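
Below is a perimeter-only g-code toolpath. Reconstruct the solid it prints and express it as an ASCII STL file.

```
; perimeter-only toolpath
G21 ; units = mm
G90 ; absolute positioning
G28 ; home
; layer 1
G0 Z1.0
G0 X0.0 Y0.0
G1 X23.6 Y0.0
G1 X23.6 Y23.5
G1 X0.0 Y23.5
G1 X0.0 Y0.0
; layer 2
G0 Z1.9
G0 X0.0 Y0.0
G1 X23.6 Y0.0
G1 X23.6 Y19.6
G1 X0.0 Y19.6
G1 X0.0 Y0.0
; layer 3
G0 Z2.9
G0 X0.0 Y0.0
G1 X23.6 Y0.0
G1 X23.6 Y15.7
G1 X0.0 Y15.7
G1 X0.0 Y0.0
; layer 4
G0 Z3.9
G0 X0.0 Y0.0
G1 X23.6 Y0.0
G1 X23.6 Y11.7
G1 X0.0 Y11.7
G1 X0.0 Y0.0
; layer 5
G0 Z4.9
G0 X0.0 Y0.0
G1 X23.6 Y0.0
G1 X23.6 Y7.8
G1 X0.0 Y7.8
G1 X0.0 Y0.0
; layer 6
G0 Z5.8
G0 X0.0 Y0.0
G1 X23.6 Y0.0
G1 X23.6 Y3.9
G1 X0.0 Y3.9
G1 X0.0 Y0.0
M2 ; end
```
solid part
  facet normal 0.0000 0.0000 -1.0000
    outer loop
      vertex 23.6 27.4 0.0
      vertex 23.6 0.0 0.0
      vertex 0.0 0.0 0.0
    endloop
  endfacet
  facet normal 0.0000 0.0000 -1.0000
    outer loop
      vertex 0.0 27.4 0.0
      vertex 23.6 27.4 0.0
      vertex 0.0 0.0 0.0
    endloop
  endfacet
  facet normal 0.0000 -1.0000 0.0000
    outer loop
      vertex 0.0 0.0 0.0
      vertex 23.6 0.0 0.0
      vertex 23.6 0.0 6.8
    endloop
  endfacet
  facet normal 0.0000 -1.0000 0.0000
    outer loop
      vertex 0.0 0.0 0.0
      vertex 23.6 0.0 6.8
      vertex 0.0 0.0 6.8
    endloop
  endfacet
  facet normal 0.0000 0.2409 0.9706
    outer loop
      vertex 0.0 0.0 6.8
      vertex 23.6 0.0 6.8
      vertex 23.6 27.4 0.0
    endloop
  endfacet
  facet normal 0.0000 0.2409 0.9706
    outer loop
      vertex 0.0 0.0 6.8
      vertex 23.6 27.4 0.0
      vertex 0.0 27.4 0.0
    endloop
  endfacet
  facet normal -1.0000 0.0000 0.0000
    outer loop
      vertex 0.0 0.0 6.8
      vertex 0.0 27.4 0.0
      vertex 0.0 0.0 0.0
    endloop
  endfacet
  facet normal 1.0000 0.0000 0.0000
    outer loop
      vertex 23.6 0.0 0.0
      vertex 23.6 27.4 0.0
      vertex 23.6 0.0 6.8
    endloop
  endfacet
endsolid part

The G0 Z moves step by Δz≈1.0 mm. The G1 loops shrink linearly with z, so the solid tapers from its base footprint up to z≈6.8. Closing with a flat bottom cap and the tapered top and triangulating gives 8 facets — a wedge (ramp): 23.6 × 27.4 mm base, rising to 6.8 mm along the y=0 edge and sloping linearly to z=0 at y=27.4.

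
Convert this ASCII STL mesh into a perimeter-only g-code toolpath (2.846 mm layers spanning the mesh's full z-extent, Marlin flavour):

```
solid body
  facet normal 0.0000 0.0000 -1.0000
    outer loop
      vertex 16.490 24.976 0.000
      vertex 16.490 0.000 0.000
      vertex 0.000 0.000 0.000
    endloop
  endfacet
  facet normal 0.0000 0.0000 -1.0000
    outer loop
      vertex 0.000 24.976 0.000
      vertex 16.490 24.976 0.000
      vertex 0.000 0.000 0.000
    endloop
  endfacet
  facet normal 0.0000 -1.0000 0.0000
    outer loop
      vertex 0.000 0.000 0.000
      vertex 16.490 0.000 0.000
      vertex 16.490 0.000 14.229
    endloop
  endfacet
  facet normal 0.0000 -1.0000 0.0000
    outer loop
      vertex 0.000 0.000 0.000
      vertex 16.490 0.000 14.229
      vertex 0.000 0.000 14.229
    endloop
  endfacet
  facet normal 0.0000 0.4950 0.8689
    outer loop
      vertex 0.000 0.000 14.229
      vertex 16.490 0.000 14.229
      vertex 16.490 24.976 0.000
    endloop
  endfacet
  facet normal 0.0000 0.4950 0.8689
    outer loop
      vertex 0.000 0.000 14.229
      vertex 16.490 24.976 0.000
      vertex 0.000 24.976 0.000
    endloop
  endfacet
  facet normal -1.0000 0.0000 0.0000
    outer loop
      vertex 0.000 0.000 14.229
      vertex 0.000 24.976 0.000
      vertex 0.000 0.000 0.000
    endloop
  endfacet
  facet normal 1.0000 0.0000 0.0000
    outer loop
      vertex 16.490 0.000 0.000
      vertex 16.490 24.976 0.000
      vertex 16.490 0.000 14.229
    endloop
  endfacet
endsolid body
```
; perimeter-only toolpath
G21 ; units = mm
G90 ; absolute positioning
G28 ; home
; layer 1
G0 Z2.846
G0 X0.000 Y0.000
G1 X16.490 Y0.000
G1 X16.490 Y19.981
G1 X0.000 Y19.981
G1 X0.000 Y0.000
; layer 2
G0 Z5.692
G0 X0.000 Y0.000
G1 X16.490 Y0.000
G1 X16.490 Y14.986
G1 X0.000 Y14.986
G1 X0.000 Y0.000
; layer 3
G0 Z8.537
G0 X0.000 Y0.000
G1 X16.490 Y0.000
G1 X16.490 Y9.990
G1 X0.000 Y9.990
G1 X0.000 Y0.000
; layer 4
G0 Z11.383
G0 X0.000 Y0.000
G1 X16.490 Y0.000
G1 X16.490 Y4.995
G1 X0.000 Y4.995
G1 X0.000 Y0.000
M2 ; end

The solid is a wedge (ramp): 16.5 × 25 mm base, rising to 14.2 mm along the y=0 edge and sloping linearly to z=0 at y=25. Slicing at Δz = 2.846 mm — 5 equal slices spanning the solid's height, so layer i sits at z = i·h/5 — gives 4 non-empty perimeters. Each is a 4-segment closed polygon; G0 lifts to the layer z and rapids to the start vertex, then G1 traces the edges. The cross-section shrinks linearly with z (the slice at the apex is degenerate and omitted).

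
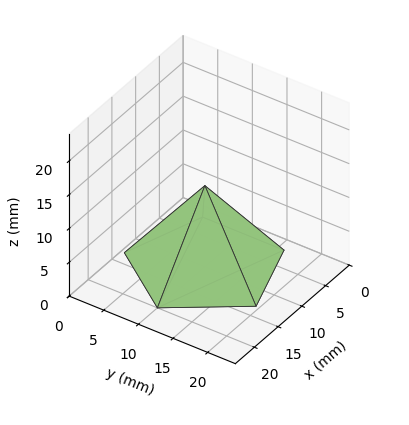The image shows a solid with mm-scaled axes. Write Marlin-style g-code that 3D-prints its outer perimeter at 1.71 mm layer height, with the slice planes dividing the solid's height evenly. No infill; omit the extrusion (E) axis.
Reading the render: the shape is a regular 5-sided pyramid, base circumscribed radius ≈ 10 mm, apex at z ≈ 12 mm (dimensions read to the nearest mm from the axis ticks). For the g-code, the solid's height is divided into equal slices at the stated Δz and each level perimeter traced with G1 moves after a G0 lift.

; perimeter-only toolpath
G21 ; units = mm
G90 ; absolute positioning
G28 ; home
; layer 1
G0 Z1.71
G0 X18.57 Y10.00
G1 X12.65 Y18.15
G1 X3.07 Y15.04
G1 X3.07 Y4.96
G1 X12.65 Y1.85
G1 X18.57 Y10.00
; layer 2
G0 Z3.43
G0 X17.14 Y10.00
G1 X12.21 Y16.79
G1 X4.22 Y14.20
G1 X4.22 Y5.80
G1 X12.21 Y3.21
G1 X17.14 Y10.00
; layer 3
G0 Z5.14
G0 X15.71 Y10.00
G1 X11.77 Y15.43
G1 X5.38 Y13.36
G1 X5.38 Y6.64
G1 X11.77 Y4.57
G1 X15.71 Y10.00
; layer 4
G0 Z6.86
G0 X14.29 Y10.00
G1 X11.32 Y14.08
G1 X6.53 Y12.52
G1 X6.53 Y7.48
G1 X11.32 Y5.92
G1 X14.29 Y10.00
; layer 5
G0 Z8.57
G0 X12.86 Y10.00
G1 X10.88 Y12.72
G1 X7.69 Y11.68
G1 X7.69 Y8.32
G1 X10.88 Y7.28
G1 X12.86 Y10.00
; layer 6
G0 Z10.29
G0 X11.43 Y10.00
G1 X10.44 Y11.36
G1 X8.84 Y10.84
G1 X8.84 Y9.16
G1 X10.44 Y8.64
G1 X11.43 Y10.00
M2 ; end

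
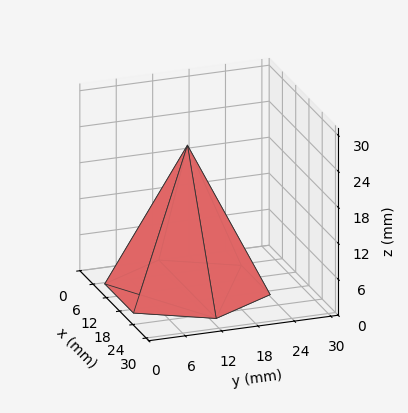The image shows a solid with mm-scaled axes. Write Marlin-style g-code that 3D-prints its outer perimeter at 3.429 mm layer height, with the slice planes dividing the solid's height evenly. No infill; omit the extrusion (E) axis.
Reading the render: the shape is a regular 6-sided pyramid, base circumscribed radius ≈ 13 mm, apex at z ≈ 24 mm (dimensions read to the nearest mm from the axis ticks). For the g-code, the solid's height is divided into equal slices at the stated Δz and each level perimeter traced with G1 moves after a G0 lift.

; perimeter-only toolpath
G21 ; units = mm
G90 ; absolute positioning
G28 ; home
; layer 1
G0 Z3.429
G0 X24.143 Y13.000
G1 X18.571 Y22.650
G1 X7.429 Y22.650
G1 X1.857 Y13.000
G1 X7.429 Y3.350
G1 X18.571 Y3.350
G1 X24.143 Y13.000
; layer 2
G0 Z6.857
G0 X22.286 Y13.000
G1 X17.643 Y21.041
G1 X8.357 Y21.041
G1 X3.714 Y13.000
G1 X8.357 Y4.959
G1 X17.643 Y4.959
G1 X22.286 Y13.000
; layer 3
G0 Z10.286
G0 X20.429 Y13.000
G1 X16.714 Y19.433
G1 X9.286 Y19.433
G1 X5.571 Y13.000
G1 X9.286 Y6.567
G1 X16.714 Y6.567
G1 X20.429 Y13.000
; layer 4
G0 Z13.714
G0 X18.571 Y13.000
G1 X15.786 Y17.825
G1 X10.214 Y17.825
G1 X7.429 Y13.000
G1 X10.214 Y8.175
G1 X15.786 Y8.175
G1 X18.571 Y13.000
; layer 5
G0 Z17.143
G0 X16.714 Y13.000
G1 X14.857 Y16.217
G1 X11.143 Y16.217
G1 X9.286 Y13.000
G1 X11.143 Y9.783
G1 X14.857 Y9.783
G1 X16.714 Y13.000
; layer 6
G0 Z20.571
G0 X14.857 Y13.000
G1 X13.929 Y14.608
G1 X12.071 Y14.608
G1 X11.143 Y13.000
G1 X12.071 Y11.392
G1 X13.929 Y11.392
G1 X14.857 Y13.000
M2 ; end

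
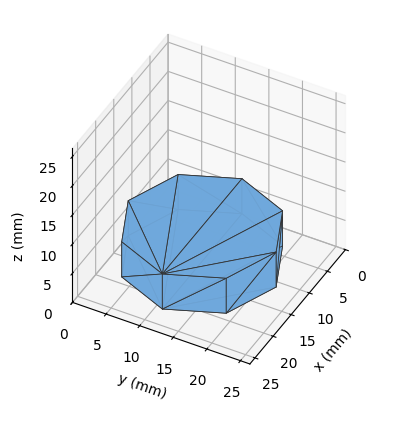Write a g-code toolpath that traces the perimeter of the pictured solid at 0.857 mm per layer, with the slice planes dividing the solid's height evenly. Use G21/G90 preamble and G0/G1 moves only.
Reading the render: the shape is a regular 8-sided prism (a cylinder approximated with 8 flat sides), circumscribed radius ≈ 11 mm, height ≈ 6 mm (dimensions read to the nearest mm from the axis ticks). For the g-code, the solid's height is divided into equal slices at the stated Δz and each level perimeter traced with G1 moves after a G0 lift.

; perimeter-only toolpath
G21 ; units = mm
G90 ; absolute positioning
G28 ; home
; layer 1
G0 Z0.857
G0 X22.000 Y11.000
G1 X18.778 Y18.778
G1 X11.000 Y22.000
G1 X3.222 Y18.778
G1 X0.000 Y11.000
G1 X3.222 Y3.222
G1 X11.000 Y0.000
G1 X18.778 Y3.222
G1 X22.000 Y11.000
; layer 2
G0 Z1.714
G0 X22.000 Y11.000
G1 X18.778 Y18.778
G1 X11.000 Y22.000
G1 X3.222 Y18.778
G1 X0.000 Y11.000
G1 X3.222 Y3.222
G1 X11.000 Y0.000
G1 X18.778 Y3.222
G1 X22.000 Y11.000
; layer 3
G0 Z2.571
G0 X22.000 Y11.000
G1 X18.778 Y18.778
G1 X11.000 Y22.000
G1 X3.222 Y18.778
G1 X0.000 Y11.000
G1 X3.222 Y3.222
G1 X11.000 Y0.000
G1 X18.778 Y3.222
G1 X22.000 Y11.000
; layer 4
G0 Z3.429
G0 X22.000 Y11.000
G1 X18.778 Y18.778
G1 X11.000 Y22.000
G1 X3.222 Y18.778
G1 X0.000 Y11.000
G1 X3.222 Y3.222
G1 X11.000 Y0.000
G1 X18.778 Y3.222
G1 X22.000 Y11.000
; layer 5
G0 Z4.286
G0 X22.000 Y11.000
G1 X18.778 Y18.778
G1 X11.000 Y22.000
G1 X3.222 Y18.778
G1 X0.000 Y11.000
G1 X3.222 Y3.222
G1 X11.000 Y0.000
G1 X18.778 Y3.222
G1 X22.000 Y11.000
; layer 6
G0 Z5.143
G0 X22.000 Y11.000
G1 X18.778 Y18.778
G1 X11.000 Y22.000
G1 X3.222 Y18.778
G1 X0.000 Y11.000
G1 X3.222 Y3.222
G1 X11.000 Y0.000
G1 X18.778 Y3.222
G1 X22.000 Y11.000
; layer 7
G0 Z6.000
G0 X22.000 Y11.000
G1 X18.778 Y18.778
G1 X11.000 Y22.000
G1 X3.222 Y18.778
G1 X0.000 Y11.000
G1 X3.222 Y3.222
G1 X11.000 Y0.000
G1 X18.778 Y3.222
G1 X22.000 Y11.000
M2 ; end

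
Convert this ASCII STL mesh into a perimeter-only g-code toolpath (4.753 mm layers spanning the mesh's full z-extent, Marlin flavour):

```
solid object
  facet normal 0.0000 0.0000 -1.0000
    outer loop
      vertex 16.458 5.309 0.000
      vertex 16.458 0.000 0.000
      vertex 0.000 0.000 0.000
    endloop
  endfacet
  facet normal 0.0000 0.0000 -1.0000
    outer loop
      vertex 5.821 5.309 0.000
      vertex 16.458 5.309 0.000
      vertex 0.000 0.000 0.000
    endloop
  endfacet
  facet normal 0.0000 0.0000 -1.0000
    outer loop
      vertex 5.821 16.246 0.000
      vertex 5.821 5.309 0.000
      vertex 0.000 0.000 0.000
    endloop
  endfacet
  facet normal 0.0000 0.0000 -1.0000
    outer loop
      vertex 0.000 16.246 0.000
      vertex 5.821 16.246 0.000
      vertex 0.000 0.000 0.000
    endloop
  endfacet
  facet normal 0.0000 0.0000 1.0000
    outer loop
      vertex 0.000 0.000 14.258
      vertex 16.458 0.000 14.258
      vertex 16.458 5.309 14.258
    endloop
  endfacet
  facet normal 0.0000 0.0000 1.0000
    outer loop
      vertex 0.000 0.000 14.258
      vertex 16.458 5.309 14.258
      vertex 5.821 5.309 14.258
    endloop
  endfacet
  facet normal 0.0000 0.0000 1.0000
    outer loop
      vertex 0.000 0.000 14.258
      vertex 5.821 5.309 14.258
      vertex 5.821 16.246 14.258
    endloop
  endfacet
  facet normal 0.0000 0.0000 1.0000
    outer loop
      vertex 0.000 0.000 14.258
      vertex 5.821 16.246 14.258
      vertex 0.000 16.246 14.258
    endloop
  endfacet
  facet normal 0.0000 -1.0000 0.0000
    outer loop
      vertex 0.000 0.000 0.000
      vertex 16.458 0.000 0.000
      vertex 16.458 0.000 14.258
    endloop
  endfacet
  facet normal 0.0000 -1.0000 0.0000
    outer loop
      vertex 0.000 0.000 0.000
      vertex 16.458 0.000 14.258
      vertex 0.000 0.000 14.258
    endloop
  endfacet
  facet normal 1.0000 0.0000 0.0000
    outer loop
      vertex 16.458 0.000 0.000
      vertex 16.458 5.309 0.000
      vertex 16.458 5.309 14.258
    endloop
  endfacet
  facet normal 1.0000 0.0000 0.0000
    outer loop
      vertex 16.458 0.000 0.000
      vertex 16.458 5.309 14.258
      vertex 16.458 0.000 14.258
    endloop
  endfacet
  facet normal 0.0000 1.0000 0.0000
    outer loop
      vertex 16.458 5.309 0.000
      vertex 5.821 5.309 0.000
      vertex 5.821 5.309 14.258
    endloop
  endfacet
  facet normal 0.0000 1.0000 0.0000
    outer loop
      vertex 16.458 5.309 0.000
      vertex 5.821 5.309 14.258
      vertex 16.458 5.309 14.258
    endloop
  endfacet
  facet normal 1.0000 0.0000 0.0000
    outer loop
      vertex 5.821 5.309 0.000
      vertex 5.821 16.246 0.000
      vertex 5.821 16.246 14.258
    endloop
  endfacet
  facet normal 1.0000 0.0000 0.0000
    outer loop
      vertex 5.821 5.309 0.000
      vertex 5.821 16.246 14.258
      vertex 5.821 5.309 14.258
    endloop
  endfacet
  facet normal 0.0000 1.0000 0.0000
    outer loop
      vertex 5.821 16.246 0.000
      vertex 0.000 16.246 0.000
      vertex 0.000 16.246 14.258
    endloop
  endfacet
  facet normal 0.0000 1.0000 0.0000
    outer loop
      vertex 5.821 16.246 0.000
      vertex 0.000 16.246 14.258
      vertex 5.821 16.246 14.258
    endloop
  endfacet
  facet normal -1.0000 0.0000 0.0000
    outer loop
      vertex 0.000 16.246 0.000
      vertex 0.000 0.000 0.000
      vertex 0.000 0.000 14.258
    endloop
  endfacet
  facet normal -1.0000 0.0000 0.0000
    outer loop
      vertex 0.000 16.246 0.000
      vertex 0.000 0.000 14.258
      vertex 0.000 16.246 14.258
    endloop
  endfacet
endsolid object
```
; perimeter-only toolpath
G21 ; units = mm
G90 ; absolute positioning
G28 ; home
; layer 1
G0 Z4.753
G0 X0.000 Y0.000
G1 X16.458 Y0.000
G1 X16.458 Y5.309
G1 X5.821 Y5.309
G1 X5.821 Y16.246
G1 X0.000 Y16.246
G1 X0.000 Y0.000
; layer 2
G0 Z9.505
G0 X0.000 Y0.000
G1 X16.458 Y0.000
G1 X16.458 Y5.309
G1 X5.821 Y5.309
G1 X5.821 Y16.246
G1 X0.000 Y16.246
G1 X0.000 Y0.000
; layer 3
G0 Z14.258
G0 X0.000 Y0.000
G1 X16.458 Y0.000
G1 X16.458 Y5.309
G1 X5.821 Y5.309
G1 X5.821 Y16.246
G1 X0.000 Y16.246
G1 X0.000 Y0.000
M2 ; end

The solid is an L-shaped prism: outer 16.5 × 16.2 mm, arm thicknesses ≈ 5.31 mm (horizontal) and 5.82 mm (vertical), extruded 14.3 mm in z. Slicing at Δz = 4.753 mm — 3 equal slices spanning the solid's height, so layer i sits at z = i·h/3 — gives 3 non-empty perimeters. Each is a 6-segment closed polygon; G0 lifts to the layer z and rapids to the start vertex, then G1 traces the edges.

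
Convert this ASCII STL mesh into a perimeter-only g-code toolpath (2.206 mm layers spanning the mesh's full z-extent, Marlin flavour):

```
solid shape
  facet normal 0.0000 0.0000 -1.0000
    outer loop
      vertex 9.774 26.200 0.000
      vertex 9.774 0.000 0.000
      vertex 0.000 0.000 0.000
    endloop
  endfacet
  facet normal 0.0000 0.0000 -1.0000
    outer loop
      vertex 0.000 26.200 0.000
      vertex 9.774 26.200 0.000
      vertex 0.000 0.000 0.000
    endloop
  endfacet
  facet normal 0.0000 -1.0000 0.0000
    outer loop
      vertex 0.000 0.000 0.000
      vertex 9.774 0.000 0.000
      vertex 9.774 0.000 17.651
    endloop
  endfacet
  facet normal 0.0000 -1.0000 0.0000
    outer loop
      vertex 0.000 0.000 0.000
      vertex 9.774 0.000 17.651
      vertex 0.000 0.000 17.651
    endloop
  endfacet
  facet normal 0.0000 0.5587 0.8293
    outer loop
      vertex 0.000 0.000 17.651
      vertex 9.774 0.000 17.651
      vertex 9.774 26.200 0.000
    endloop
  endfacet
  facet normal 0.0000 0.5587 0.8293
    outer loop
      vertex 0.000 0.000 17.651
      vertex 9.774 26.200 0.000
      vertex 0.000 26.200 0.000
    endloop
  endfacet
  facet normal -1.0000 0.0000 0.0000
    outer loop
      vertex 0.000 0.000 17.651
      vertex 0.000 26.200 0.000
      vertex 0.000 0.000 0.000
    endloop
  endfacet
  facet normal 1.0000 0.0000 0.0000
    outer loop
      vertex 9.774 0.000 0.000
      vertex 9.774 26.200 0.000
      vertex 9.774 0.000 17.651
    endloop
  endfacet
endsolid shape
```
; perimeter-only toolpath
G21 ; units = mm
G90 ; absolute positioning
G28 ; home
; layer 1
G0 Z2.206
G0 X0.000 Y0.000
G1 X9.774 Y0.000
G1 X9.774 Y22.925
G1 X0.000 Y22.925
G1 X0.000 Y0.000
; layer 2
G0 Z4.413
G0 X0.000 Y0.000
G1 X9.774 Y0.000
G1 X9.774 Y19.650
G1 X0.000 Y19.650
G1 X0.000 Y0.000
; layer 3
G0 Z6.619
G0 X0.000 Y0.000
G1 X9.774 Y0.000
G1 X9.774 Y16.375
G1 X0.000 Y16.375
G1 X0.000 Y0.000
; layer 4
G0 Z8.825
G0 X0.000 Y0.000
G1 X9.774 Y0.000
G1 X9.774 Y13.100
G1 X0.000 Y13.100
G1 X0.000 Y0.000
; layer 5
G0 Z11.032
G0 X0.000 Y0.000
G1 X9.774 Y0.000
G1 X9.774 Y9.825
G1 X0.000 Y9.825
G1 X0.000 Y0.000
; layer 6
G0 Z13.238
G0 X0.000 Y0.000
G1 X9.774 Y0.000
G1 X9.774 Y6.550
G1 X0.000 Y6.550
G1 X0.000 Y0.000
; layer 7
G0 Z15.445
G0 X0.000 Y0.000
G1 X9.774 Y0.000
G1 X9.774 Y3.275
G1 X0.000 Y3.275
G1 X0.000 Y0.000
M2 ; end

The solid is a wedge (ramp): 9.77 × 26.2 mm base, rising to 17.7 mm along the y=0 edge and sloping linearly to z=0 at y=26.2. Slicing at Δz = 2.206 mm — 8 equal slices spanning the solid's height, so layer i sits at z = i·h/8 — gives 7 non-empty perimeters. Each is a 4-segment closed polygon; G0 lifts to the layer z and rapids to the start vertex, then G1 traces the edges. The cross-section shrinks linearly with z (the slice at the apex is degenerate and omitted).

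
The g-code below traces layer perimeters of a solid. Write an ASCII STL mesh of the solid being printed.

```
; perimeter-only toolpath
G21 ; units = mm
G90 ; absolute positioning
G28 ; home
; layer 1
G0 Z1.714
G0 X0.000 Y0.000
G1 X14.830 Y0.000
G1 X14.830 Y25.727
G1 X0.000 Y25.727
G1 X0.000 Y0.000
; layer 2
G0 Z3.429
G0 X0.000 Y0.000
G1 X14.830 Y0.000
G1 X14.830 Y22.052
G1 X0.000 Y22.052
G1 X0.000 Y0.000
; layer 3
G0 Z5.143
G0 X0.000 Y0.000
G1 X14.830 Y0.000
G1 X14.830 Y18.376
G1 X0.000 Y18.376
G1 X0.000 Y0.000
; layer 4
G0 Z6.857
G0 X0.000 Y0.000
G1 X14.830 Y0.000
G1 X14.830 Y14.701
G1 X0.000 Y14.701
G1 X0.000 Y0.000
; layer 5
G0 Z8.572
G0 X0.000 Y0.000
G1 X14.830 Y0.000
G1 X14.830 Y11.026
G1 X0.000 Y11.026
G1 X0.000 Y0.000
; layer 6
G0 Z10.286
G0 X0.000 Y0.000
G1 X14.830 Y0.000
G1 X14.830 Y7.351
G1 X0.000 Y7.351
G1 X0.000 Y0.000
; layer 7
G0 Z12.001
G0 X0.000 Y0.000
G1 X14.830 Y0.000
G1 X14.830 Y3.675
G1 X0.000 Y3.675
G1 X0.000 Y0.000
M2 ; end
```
solid part
  facet normal 0.0000 0.0000 -1.0000
    outer loop
      vertex 14.830 29.402 0.000
      vertex 14.830 0.000 0.000
      vertex 0.000 0.000 0.000
    endloop
  endfacet
  facet normal 0.0000 0.0000 -1.0000
    outer loop
      vertex 0.000 29.402 0.000
      vertex 14.830 29.402 0.000
      vertex 0.000 0.000 0.000
    endloop
  endfacet
  facet normal 0.0000 -1.0000 0.0000
    outer loop
      vertex 0.000 0.000 0.000
      vertex 14.830 0.000 0.000
      vertex 14.830 0.000 13.715
    endloop
  endfacet
  facet normal 0.0000 -1.0000 0.0000
    outer loop
      vertex 0.000 0.000 0.000
      vertex 14.830 0.000 13.715
      vertex 0.000 0.000 13.715
    endloop
  endfacet
  facet normal 0.0000 0.4227 0.9063
    outer loop
      vertex 0.000 0.000 13.715
      vertex 14.830 0.000 13.715
      vertex 14.830 29.402 0.000
    endloop
  endfacet
  facet normal 0.0000 0.4227 0.9063
    outer loop
      vertex 0.000 0.000 13.715
      vertex 14.830 29.402 0.000
      vertex 0.000 29.402 0.000
    endloop
  endfacet
  facet normal -1.0000 0.0000 0.0000
    outer loop
      vertex 0.000 0.000 13.715
      vertex 0.000 29.402 0.000
      vertex 0.000 0.000 0.000
    endloop
  endfacet
  facet normal 1.0000 0.0000 0.0000
    outer loop
      vertex 14.830 0.000 0.000
      vertex 14.830 29.402 0.000
      vertex 14.830 0.000 13.715
    endloop
  endfacet
endsolid part

The G0 Z moves step by Δz≈1.714 mm. The G1 loops shrink linearly with z, so the solid tapers from its base footprint up to z≈13.7. Closing with a flat bottom cap and the tapered top and triangulating gives 8 facets — a wedge (ramp): 14.8 × 29.4 mm base, rising to 13.7 mm along the y=0 edge and sloping linearly to z=0 at y=29.4.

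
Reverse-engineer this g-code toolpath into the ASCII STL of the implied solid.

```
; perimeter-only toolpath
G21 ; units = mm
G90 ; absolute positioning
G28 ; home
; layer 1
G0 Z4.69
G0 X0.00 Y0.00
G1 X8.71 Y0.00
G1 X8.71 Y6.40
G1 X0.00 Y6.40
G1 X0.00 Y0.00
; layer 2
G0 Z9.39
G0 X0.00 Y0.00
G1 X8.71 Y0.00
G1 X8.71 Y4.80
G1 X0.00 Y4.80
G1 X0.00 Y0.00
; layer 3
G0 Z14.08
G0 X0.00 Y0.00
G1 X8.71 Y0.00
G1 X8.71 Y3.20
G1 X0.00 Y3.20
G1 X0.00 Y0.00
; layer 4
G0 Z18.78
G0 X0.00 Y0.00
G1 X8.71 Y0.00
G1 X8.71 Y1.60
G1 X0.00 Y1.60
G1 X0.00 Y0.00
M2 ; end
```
solid part
  facet normal 0.0000 0.0000 -1.0000
    outer loop
      vertex 8.71 8.00 0.00
      vertex 8.71 0.00 0.00
      vertex 0.00 0.00 0.00
    endloop
  endfacet
  facet normal 0.0000 0.0000 -1.0000
    outer loop
      vertex 0.00 8.00 0.00
      vertex 8.71 8.00 0.00
      vertex 0.00 0.00 0.00
    endloop
  endfacet
  facet normal 0.0000 -1.0000 0.0000
    outer loop
      vertex 0.00 0.00 0.00
      vertex 8.71 0.00 0.00
      vertex 8.71 0.00 23.47
    endloop
  endfacet
  facet normal 0.0000 -1.0000 0.0000
    outer loop
      vertex 0.00 0.00 0.00
      vertex 8.71 0.00 23.47
      vertex 0.00 0.00 23.47
    endloop
  endfacet
  facet normal 0.0000 0.9465 0.3226
    outer loop
      vertex 0.00 0.00 23.47
      vertex 8.71 0.00 23.47
      vertex 8.71 8.00 0.00
    endloop
  endfacet
  facet normal 0.0000 0.9465 0.3226
    outer loop
      vertex 0.00 0.00 23.47
      vertex 8.71 8.00 0.00
      vertex 0.00 8.00 0.00
    endloop
  endfacet
  facet normal -1.0000 0.0000 0.0000
    outer loop
      vertex 0.00 0.00 23.47
      vertex 0.00 8.00 0.00
      vertex 0.00 0.00 0.00
    endloop
  endfacet
  facet normal 1.0000 0.0000 0.0000
    outer loop
      vertex 8.71 0.00 0.00
      vertex 8.71 8.00 0.00
      vertex 8.71 0.00 23.47
    endloop
  endfacet
endsolid part

The G0 Z moves step by Δz≈4.69 mm. The G1 loops shrink linearly with z, so the solid tapers from its base footprint up to z≈23.5. Closing with a flat bottom cap and the tapered top and triangulating gives 8 facets — a wedge (ramp): 8.71 × 8 mm base, rising to 23.5 mm along the y=0 edge and sloping linearly to z=0 at y=8.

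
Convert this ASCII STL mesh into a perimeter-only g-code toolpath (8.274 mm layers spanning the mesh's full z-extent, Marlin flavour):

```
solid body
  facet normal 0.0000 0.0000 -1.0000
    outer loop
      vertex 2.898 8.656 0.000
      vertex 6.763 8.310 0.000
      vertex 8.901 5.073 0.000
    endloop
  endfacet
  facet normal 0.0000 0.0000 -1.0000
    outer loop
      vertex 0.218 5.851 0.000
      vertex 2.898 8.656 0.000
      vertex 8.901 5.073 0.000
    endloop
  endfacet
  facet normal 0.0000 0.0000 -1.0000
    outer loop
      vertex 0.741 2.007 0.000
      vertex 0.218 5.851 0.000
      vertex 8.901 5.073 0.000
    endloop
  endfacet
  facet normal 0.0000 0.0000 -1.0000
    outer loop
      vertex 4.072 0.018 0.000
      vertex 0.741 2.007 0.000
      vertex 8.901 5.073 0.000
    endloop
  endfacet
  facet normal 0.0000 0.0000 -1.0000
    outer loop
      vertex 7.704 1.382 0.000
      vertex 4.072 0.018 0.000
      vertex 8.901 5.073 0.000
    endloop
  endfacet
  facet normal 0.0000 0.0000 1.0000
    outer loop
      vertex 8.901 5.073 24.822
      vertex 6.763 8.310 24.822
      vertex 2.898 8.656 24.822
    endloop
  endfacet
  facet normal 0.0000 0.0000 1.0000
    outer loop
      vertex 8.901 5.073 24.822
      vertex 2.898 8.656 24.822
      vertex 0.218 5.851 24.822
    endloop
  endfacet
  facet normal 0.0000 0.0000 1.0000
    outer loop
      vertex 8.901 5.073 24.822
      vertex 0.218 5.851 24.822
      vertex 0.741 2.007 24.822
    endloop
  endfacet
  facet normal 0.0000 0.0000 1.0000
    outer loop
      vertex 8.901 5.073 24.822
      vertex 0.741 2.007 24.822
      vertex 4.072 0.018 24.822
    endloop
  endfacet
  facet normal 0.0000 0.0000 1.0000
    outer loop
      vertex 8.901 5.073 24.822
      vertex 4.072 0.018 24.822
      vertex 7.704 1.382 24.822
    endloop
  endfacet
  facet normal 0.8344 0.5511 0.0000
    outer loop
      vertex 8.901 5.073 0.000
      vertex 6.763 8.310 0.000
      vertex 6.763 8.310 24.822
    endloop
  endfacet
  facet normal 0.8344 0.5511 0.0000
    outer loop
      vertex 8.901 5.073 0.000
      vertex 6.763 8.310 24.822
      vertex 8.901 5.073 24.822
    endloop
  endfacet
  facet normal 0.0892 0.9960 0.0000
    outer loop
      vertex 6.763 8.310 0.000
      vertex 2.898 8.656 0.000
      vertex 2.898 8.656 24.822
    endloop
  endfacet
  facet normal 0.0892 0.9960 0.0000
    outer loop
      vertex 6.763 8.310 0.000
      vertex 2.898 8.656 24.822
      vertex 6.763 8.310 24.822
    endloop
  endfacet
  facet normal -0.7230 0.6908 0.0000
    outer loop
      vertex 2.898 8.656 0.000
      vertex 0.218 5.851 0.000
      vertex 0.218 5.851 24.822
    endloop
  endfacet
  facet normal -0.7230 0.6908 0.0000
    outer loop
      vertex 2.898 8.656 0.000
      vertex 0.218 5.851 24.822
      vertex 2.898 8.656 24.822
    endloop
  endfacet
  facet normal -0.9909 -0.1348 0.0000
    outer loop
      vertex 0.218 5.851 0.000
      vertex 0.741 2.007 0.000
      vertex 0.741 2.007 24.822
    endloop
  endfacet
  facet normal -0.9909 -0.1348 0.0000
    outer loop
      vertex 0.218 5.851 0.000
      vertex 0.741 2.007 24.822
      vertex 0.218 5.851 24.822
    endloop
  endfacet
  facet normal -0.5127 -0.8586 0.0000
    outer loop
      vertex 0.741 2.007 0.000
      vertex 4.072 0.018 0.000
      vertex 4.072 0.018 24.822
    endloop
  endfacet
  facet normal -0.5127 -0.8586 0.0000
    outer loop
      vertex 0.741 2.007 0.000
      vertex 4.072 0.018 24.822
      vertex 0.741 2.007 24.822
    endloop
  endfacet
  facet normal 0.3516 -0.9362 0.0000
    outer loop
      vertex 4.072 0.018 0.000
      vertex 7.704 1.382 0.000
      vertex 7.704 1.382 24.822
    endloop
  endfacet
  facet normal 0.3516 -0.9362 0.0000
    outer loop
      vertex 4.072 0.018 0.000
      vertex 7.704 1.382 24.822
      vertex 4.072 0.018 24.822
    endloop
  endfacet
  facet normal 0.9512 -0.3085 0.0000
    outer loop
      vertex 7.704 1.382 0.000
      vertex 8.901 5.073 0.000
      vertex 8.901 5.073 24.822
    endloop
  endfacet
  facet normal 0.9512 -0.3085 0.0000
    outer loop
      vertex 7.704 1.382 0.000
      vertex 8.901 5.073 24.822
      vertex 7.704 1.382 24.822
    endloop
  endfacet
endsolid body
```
; perimeter-only toolpath
G21 ; units = mm
G90 ; absolute positioning
G28 ; home
; layer 1
G0 Z8.274
G0 X8.901 Y5.073
G1 X6.763 Y8.310
G1 X2.898 Y8.656
G1 X0.218 Y5.851
G1 X0.741 Y2.007
G1 X4.072 Y0.018
G1 X7.704 Y1.382
G1 X8.901 Y5.073
; layer 2
G0 Z16.548
G0 X8.901 Y5.073
G1 X6.763 Y8.310
G1 X2.898 Y8.656
G1 X0.218 Y5.851
G1 X0.741 Y2.007
G1 X4.072 Y0.018
G1 X7.704 Y1.382
G1 X8.901 Y5.073
; layer 3
G0 Z24.822
G0 X8.901 Y5.073
G1 X6.763 Y8.310
G1 X2.898 Y8.656
G1 X0.218 Y5.851
G1 X0.741 Y2.007
G1 X4.072 Y0.018
G1 X7.704 Y1.382
G1 X8.901 Y5.073
M2 ; end

The solid is a regular 7-sided prism (a cylinder approximated with 7 flat sides), circumscribed radius ≈ 4.47 mm, height ≈ 24.8 mm. Slicing at Δz = 8.274 mm — 3 equal slices spanning the solid's height, so layer i sits at z = i·h/3 — gives 3 non-empty perimeters. Each is a 7-segment closed polygon; G0 lifts to the layer z and rapids to the start vertex, then G1 traces the edges.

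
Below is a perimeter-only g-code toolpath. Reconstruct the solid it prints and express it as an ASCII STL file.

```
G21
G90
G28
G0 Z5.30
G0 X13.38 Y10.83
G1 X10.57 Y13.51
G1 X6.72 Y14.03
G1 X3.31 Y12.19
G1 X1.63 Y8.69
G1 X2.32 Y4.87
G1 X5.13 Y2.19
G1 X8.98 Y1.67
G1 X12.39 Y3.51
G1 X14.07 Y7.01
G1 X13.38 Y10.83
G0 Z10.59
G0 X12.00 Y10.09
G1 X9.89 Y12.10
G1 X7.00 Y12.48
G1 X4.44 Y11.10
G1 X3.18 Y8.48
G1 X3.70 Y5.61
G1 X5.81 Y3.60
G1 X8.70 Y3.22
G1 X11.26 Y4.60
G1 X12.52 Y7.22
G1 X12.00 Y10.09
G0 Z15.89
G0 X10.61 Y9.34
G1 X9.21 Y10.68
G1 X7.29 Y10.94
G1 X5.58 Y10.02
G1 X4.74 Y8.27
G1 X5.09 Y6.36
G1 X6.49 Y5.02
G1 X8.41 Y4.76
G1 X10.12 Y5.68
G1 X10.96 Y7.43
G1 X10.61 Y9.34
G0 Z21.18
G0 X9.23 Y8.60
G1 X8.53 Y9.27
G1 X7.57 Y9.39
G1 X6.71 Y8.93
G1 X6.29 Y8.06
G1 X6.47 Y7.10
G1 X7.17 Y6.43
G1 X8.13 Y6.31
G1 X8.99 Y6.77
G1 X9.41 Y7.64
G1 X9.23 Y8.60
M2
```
solid part
  facet normal 0.0000 0.0000 -1.0000
    outer loop
      vertex 6.44 15.57 0.00
      vertex 11.25 14.93 0.00
      vertex 14.76 11.58 0.00
    endloop
  endfacet
  facet normal 0.0000 0.0000 -1.0000
    outer loop
      vertex 2.17 13.27 0.00
      vertex 6.44 15.57 0.00
      vertex 14.76 11.58 0.00
    endloop
  endfacet
  facet normal 0.0000 0.0000 -1.0000
    outer loop
      vertex 0.07 8.90 0.00
      vertex 2.17 13.27 0.00
      vertex 14.76 11.58 0.00
    endloop
  endfacet
  facet normal 0.0000 0.0000 -1.0000
    outer loop
      vertex 0.94 4.12 0.00
      vertex 0.07 8.90 0.00
      vertex 14.76 11.58 0.00
    endloop
  endfacet
  facet normal 0.0000 0.0000 -1.0000
    outer loop
      vertex 4.45 0.77 0.00
      vertex 0.94 4.12 0.00
      vertex 14.76 11.58 0.00
    endloop
  endfacet
  facet normal 0.0000 0.0000 -1.0000
    outer loop
      vertex 9.26 0.13 0.00
      vertex 4.45 0.77 0.00
      vertex 14.76 11.58 0.00
    endloop
  endfacet
  facet normal 0.0000 0.0000 -1.0000
    outer loop
      vertex 13.53 2.43 0.00
      vertex 9.26 0.13 0.00
      vertex 14.76 11.58 0.00
    endloop
  endfacet
  facet normal 0.0000 0.0000 -1.0000
    outer loop
      vertex 15.63 6.80 0.00
      vertex 13.53 2.43 0.00
      vertex 14.76 11.58 0.00
    endloop
  endfacet
  facet normal 0.6645 0.6962 0.2715
    outer loop
      vertex 14.76 11.58 0.00
      vertex 11.25 14.93 0.00
      vertex 7.85 7.85 26.48
    endloop
  endfacet
  facet normal 0.1269 0.9541 0.2714
    outer loop
      vertex 11.25 14.93 0.00
      vertex 6.44 15.57 0.00
      vertex 7.85 7.85 26.48
    endloop
  endfacet
  facet normal -0.4564 0.8474 0.2713
    outer loop
      vertex 6.44 15.57 0.00
      vertex 2.17 13.27 0.00
      vertex 7.85 7.85 26.48
    endloop
  endfacet
  facet normal -0.8675 0.4169 0.2714
    outer loop
      vertex 2.17 13.27 0.00
      vertex 0.07 8.90 0.00
      vertex 7.85 7.85 26.48
    endloop
  endfacet
  facet normal -0.9469 -0.1723 0.2714
    outer loop
      vertex 0.07 8.90 0.00
      vertex 0.94 4.12 0.00
      vertex 7.85 7.85 26.48
    endloop
  endfacet
  facet normal -0.6645 -0.6962 0.2715
    outer loop
      vertex 0.94 4.12 0.00
      vertex 4.45 0.77 0.00
      vertex 7.85 7.85 26.48
    endloop
  endfacet
  facet normal -0.1269 -0.9541 0.2714
    outer loop
      vertex 4.45 0.77 0.00
      vertex 9.26 0.13 0.00
      vertex 7.85 7.85 26.48
    endloop
  endfacet
  facet normal 0.4564 -0.8474 0.2713
    outer loop
      vertex 9.26 0.13 0.00
      vertex 13.53 2.43 0.00
      vertex 7.85 7.85 26.48
    endloop
  endfacet
  facet normal 0.8675 -0.4169 0.2714
    outer loop
      vertex 13.53 2.43 0.00
      vertex 15.63 6.80 0.00
      vertex 7.85 7.85 26.48
    endloop
  endfacet
  facet normal 0.9469 0.1723 0.2714
    outer loop
      vertex 15.63 6.80 0.00
      vertex 14.76 11.58 0.00
      vertex 7.85 7.85 26.48
    endloop
  endfacet
endsolid part

The G0 Z moves step by Δz≈5.30 mm. The G1 loops shrink linearly with z, so the solid tapers from its base footprint up to z≈26.5. Closing with a flat bottom cap and the tapered top and triangulating gives 18 facets — a regular 10-sided pyramid, base circumscribed radius ≈ 7.85 mm, apex at z ≈ 26.5 mm.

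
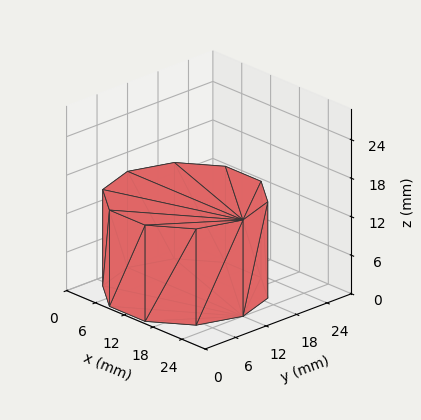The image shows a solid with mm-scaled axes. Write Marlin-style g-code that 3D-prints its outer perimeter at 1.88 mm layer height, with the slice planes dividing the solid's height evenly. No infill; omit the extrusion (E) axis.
Reading the render: the shape is a regular 10-sided prism (a cylinder approximated with 10 flat sides), circumscribed radius ≈ 12 mm, height ≈ 15 mm (dimensions read to the nearest mm from the axis ticks). For the g-code, the solid's height is divided into equal slices at the stated Δz and each level perimeter traced with G1 moves after a G0 lift.

; perimeter-only toolpath
G21 ; units = mm
G90 ; absolute positioning
G28 ; home
; layer 1
G0 Z1.88
G0 X24.00 Y12.00
G1 X21.71 Y19.05
G1 X15.71 Y23.41
G1 X8.29 Y23.41
G1 X2.29 Y19.05
G1 X0.00 Y12.00
G1 X2.29 Y4.95
G1 X8.29 Y0.59
G1 X15.71 Y0.59
G1 X21.71 Y4.95
G1 X24.00 Y12.00
; layer 2
G0 Z3.75
G0 X24.00 Y12.00
G1 X21.71 Y19.05
G1 X15.71 Y23.41
G1 X8.29 Y23.41
G1 X2.29 Y19.05
G1 X0.00 Y12.00
G1 X2.29 Y4.95
G1 X8.29 Y0.59
G1 X15.71 Y0.59
G1 X21.71 Y4.95
G1 X24.00 Y12.00
; layer 3
G0 Z5.62
G0 X24.00 Y12.00
G1 X21.71 Y19.05
G1 X15.71 Y23.41
G1 X8.29 Y23.41
G1 X2.29 Y19.05
G1 X0.00 Y12.00
G1 X2.29 Y4.95
G1 X8.29 Y0.59
G1 X15.71 Y0.59
G1 X21.71 Y4.95
G1 X24.00 Y12.00
; layer 4
G0 Z7.50
G0 X24.00 Y12.00
G1 X21.71 Y19.05
G1 X15.71 Y23.41
G1 X8.29 Y23.41
G1 X2.29 Y19.05
G1 X0.00 Y12.00
G1 X2.29 Y4.95
G1 X8.29 Y0.59
G1 X15.71 Y0.59
G1 X21.71 Y4.95
G1 X24.00 Y12.00
; layer 5
G0 Z9.38
G0 X24.00 Y12.00
G1 X21.71 Y19.05
G1 X15.71 Y23.41
G1 X8.29 Y23.41
G1 X2.29 Y19.05
G1 X0.00 Y12.00
G1 X2.29 Y4.95
G1 X8.29 Y0.59
G1 X15.71 Y0.59
G1 X21.71 Y4.95
G1 X24.00 Y12.00
; layer 6
G0 Z11.25
G0 X24.00 Y12.00
G1 X21.71 Y19.05
G1 X15.71 Y23.41
G1 X8.29 Y23.41
G1 X2.29 Y19.05
G1 X0.00 Y12.00
G1 X2.29 Y4.95
G1 X8.29 Y0.59
G1 X15.71 Y0.59
G1 X21.71 Y4.95
G1 X24.00 Y12.00
; layer 7
G0 Z13.12
G0 X24.00 Y12.00
G1 X21.71 Y19.05
G1 X15.71 Y23.41
G1 X8.29 Y23.41
G1 X2.29 Y19.05
G1 X0.00 Y12.00
G1 X2.29 Y4.95
G1 X8.29 Y0.59
G1 X15.71 Y0.59
G1 X21.71 Y4.95
G1 X24.00 Y12.00
; layer 8
G0 Z15.00
G0 X24.00 Y12.00
G1 X21.71 Y19.05
G1 X15.71 Y23.41
G1 X8.29 Y23.41
G1 X2.29 Y19.05
G1 X0.00 Y12.00
G1 X2.29 Y4.95
G1 X8.29 Y0.59
G1 X15.71 Y0.59
G1 X21.71 Y4.95
G1 X24.00 Y12.00
M2 ; end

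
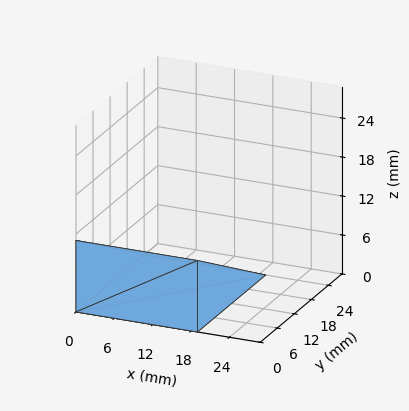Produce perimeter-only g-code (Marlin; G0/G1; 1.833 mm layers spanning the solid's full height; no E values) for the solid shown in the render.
Reading the render: the shape is a wedge (ramp): 19 × 24 mm base, rising to 11 mm along the y=0 edge and sloping linearly to z=0 at y=24 (dimensions read to the nearest mm from the axis ticks). For the g-code, the solid's height is divided into equal slices at the stated Δz and each level perimeter traced with G1 moves after a G0 lift.

; perimeter-only toolpath
G21 ; units = mm
G90 ; absolute positioning
G28 ; home
; layer 1
G0 Z1.833
G0 X0.000 Y0.000
G1 X19.000 Y0.000
G1 X19.000 Y20.000
G1 X0.000 Y20.000
G1 X0.000 Y0.000
; layer 2
G0 Z3.667
G0 X0.000 Y0.000
G1 X19.000 Y0.000
G1 X19.000 Y16.000
G1 X0.000 Y16.000
G1 X0.000 Y0.000
; layer 3
G0 Z5.500
G0 X0.000 Y0.000
G1 X19.000 Y0.000
G1 X19.000 Y12.000
G1 X0.000 Y12.000
G1 X0.000 Y0.000
; layer 4
G0 Z7.333
G0 X0.000 Y0.000
G1 X19.000 Y0.000
G1 X19.000 Y8.000
G1 X0.000 Y8.000
G1 X0.000 Y0.000
; layer 5
G0 Z9.167
G0 X0.000 Y0.000
G1 X19.000 Y0.000
G1 X19.000 Y4.000
G1 X0.000 Y4.000
G1 X0.000 Y0.000
M2 ; end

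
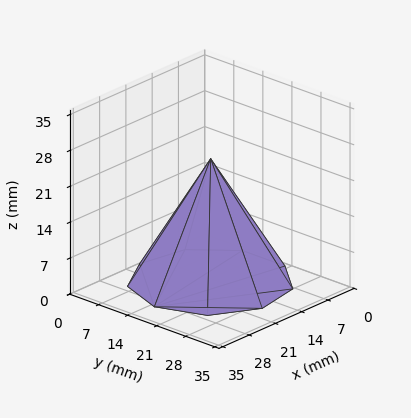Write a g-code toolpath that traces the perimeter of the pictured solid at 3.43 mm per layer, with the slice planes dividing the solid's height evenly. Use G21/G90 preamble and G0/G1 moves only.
Reading the render: the shape is a regular 9-sided pyramid, base circumscribed radius ≈ 15 mm, apex at z ≈ 24 mm (dimensions read to the nearest mm from the axis ticks). For the g-code, the solid's height is divided into equal slices at the stated Δz and each level perimeter traced with G1 moves after a G0 lift.

; perimeter-only toolpath
G21 ; units = mm
G90 ; absolute positioning
G28 ; home
; layer 1
G0 Z3.43
G0 X27.86 Y15.00
G1 X24.85 Y23.26
G1 X17.23 Y27.66
G1 X8.57 Y26.13
G1 X2.91 Y19.40
G1 X2.91 Y10.60
G1 X8.57 Y3.87
G1 X17.23 Y2.34
G1 X24.85 Y6.74
G1 X27.86 Y15.00
; layer 2
G0 Z6.86
G0 X25.71 Y15.00
G1 X23.21 Y21.89
G1 X16.86 Y25.55
G1 X9.64 Y24.28
G1 X4.93 Y18.66
G1 X4.93 Y11.34
G1 X9.64 Y5.72
G1 X16.86 Y4.45
G1 X23.21 Y8.11
G1 X25.71 Y15.00
; layer 3
G0 Z10.29
G0 X23.57 Y15.00
G1 X21.57 Y20.51
G1 X16.49 Y23.44
G1 X10.71 Y22.42
G1 X6.94 Y17.93
G1 X6.94 Y12.07
G1 X10.71 Y7.58
G1 X16.49 Y6.56
G1 X21.57 Y9.49
G1 X23.57 Y15.00
; layer 4
G0 Z13.71
G0 X21.43 Y15.00
G1 X19.92 Y19.13
G1 X16.11 Y21.33
G1 X11.79 Y20.57
G1 X8.96 Y17.20
G1 X8.96 Y12.80
G1 X11.79 Y9.43
G1 X16.11 Y8.67
G1 X19.92 Y10.87
G1 X21.43 Y15.00
; layer 5
G0 Z17.14
G0 X19.29 Y15.00
G1 X18.28 Y17.75
G1 X15.74 Y19.22
G1 X12.86 Y18.71
G1 X10.97 Y16.47
G1 X10.97 Y13.53
G1 X12.86 Y11.29
G1 X15.74 Y10.78
G1 X18.28 Y12.25
G1 X19.29 Y15.00
; layer 6
G0 Z20.57
G0 X17.14 Y15.00
G1 X16.64 Y16.38
G1 X15.37 Y17.11
G1 X13.93 Y16.86
G1 X12.99 Y15.73
G1 X12.99 Y14.27
G1 X13.93 Y13.14
G1 X15.37 Y12.89
G1 X16.64 Y13.62
G1 X17.14 Y15.00
M2 ; end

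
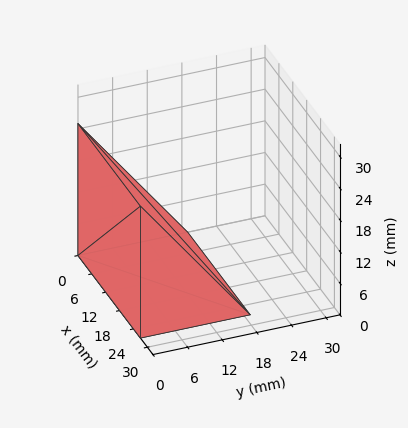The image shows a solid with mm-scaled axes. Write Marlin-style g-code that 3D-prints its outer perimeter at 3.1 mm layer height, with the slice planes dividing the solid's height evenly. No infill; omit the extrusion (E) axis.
Reading the render: the shape is a wedge (ramp): 27 × 19 mm base, rising to 25 mm along the y=0 edge and sloping linearly to z=0 at y=19 (dimensions read to the nearest mm from the axis ticks). For the g-code, the solid's height is divided into equal slices at the stated Δz and each level perimeter traced with G1 moves after a G0 lift.

; perimeter-only toolpath
G21 ; units = mm
G90 ; absolute positioning
G28 ; home
; layer 1
G0 Z3.1
G0 X0.0 Y0.0
G1 X27.0 Y0.0
G1 X27.0 Y16.6
G1 X0.0 Y16.6
G1 X0.0 Y0.0
; layer 2
G0 Z6.2
G0 X0.0 Y0.0
G1 X27.0 Y0.0
G1 X27.0 Y14.2
G1 X0.0 Y14.2
G1 X0.0 Y0.0
; layer 3
G0 Z9.4
G0 X0.0 Y0.0
G1 X27.0 Y0.0
G1 X27.0 Y11.9
G1 X0.0 Y11.9
G1 X0.0 Y0.0
; layer 4
G0 Z12.5
G0 X0.0 Y0.0
G1 X27.0 Y0.0
G1 X27.0 Y9.5
G1 X0.0 Y9.5
G1 X0.0 Y0.0
; layer 5
G0 Z15.6
G0 X0.0 Y0.0
G1 X27.0 Y0.0
G1 X27.0 Y7.1
G1 X0.0 Y7.1
G1 X0.0 Y0.0
; layer 6
G0 Z18.8
G0 X0.0 Y0.0
G1 X27.0 Y0.0
G1 X27.0 Y4.8
G1 X0.0 Y4.8
G1 X0.0 Y0.0
; layer 7
G0 Z21.9
G0 X0.0 Y0.0
G1 X27.0 Y0.0
G1 X27.0 Y2.4
G1 X0.0 Y2.4
G1 X0.0 Y0.0
M2 ; end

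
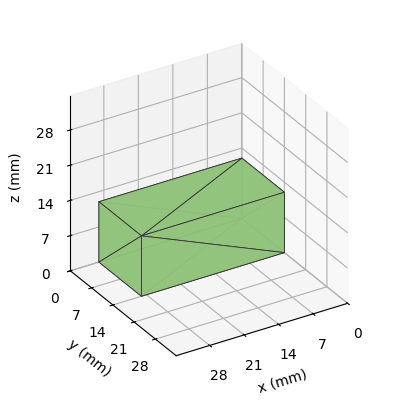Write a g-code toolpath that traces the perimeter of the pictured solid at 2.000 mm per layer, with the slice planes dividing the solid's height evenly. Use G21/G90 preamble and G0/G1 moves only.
Reading the render: the shape is a rectangular box, roughly 29 × 14 mm footprint and 12 mm tall (dimensions read to the nearest mm from the axis ticks). For the g-code, the solid's height is divided into equal slices at the stated Δz and each level perimeter traced with G1 moves after a G0 lift.

; perimeter-only toolpath
G21 ; units = mm
G90 ; absolute positioning
G28 ; home
; layer 1
G0 Z2.000
G0 X0.000 Y0.000
G1 X29.000 Y0.000
G1 X29.000 Y14.000
G1 X0.000 Y14.000
G1 X0.000 Y0.000
; layer 2
G0 Z4.000
G0 X0.000 Y0.000
G1 X29.000 Y0.000
G1 X29.000 Y14.000
G1 X0.000 Y14.000
G1 X0.000 Y0.000
; layer 3
G0 Z6.000
G0 X0.000 Y0.000
G1 X29.000 Y0.000
G1 X29.000 Y14.000
G1 X0.000 Y14.000
G1 X0.000 Y0.000
; layer 4
G0 Z8.000
G0 X0.000 Y0.000
G1 X29.000 Y0.000
G1 X29.000 Y14.000
G1 X0.000 Y14.000
G1 X0.000 Y0.000
; layer 5
G0 Z10.000
G0 X0.000 Y0.000
G1 X29.000 Y0.000
G1 X29.000 Y14.000
G1 X0.000 Y14.000
G1 X0.000 Y0.000
; layer 6
G0 Z12.000
G0 X0.000 Y0.000
G1 X29.000 Y0.000
G1 X29.000 Y14.000
G1 X0.000 Y14.000
G1 X0.000 Y0.000
M2 ; end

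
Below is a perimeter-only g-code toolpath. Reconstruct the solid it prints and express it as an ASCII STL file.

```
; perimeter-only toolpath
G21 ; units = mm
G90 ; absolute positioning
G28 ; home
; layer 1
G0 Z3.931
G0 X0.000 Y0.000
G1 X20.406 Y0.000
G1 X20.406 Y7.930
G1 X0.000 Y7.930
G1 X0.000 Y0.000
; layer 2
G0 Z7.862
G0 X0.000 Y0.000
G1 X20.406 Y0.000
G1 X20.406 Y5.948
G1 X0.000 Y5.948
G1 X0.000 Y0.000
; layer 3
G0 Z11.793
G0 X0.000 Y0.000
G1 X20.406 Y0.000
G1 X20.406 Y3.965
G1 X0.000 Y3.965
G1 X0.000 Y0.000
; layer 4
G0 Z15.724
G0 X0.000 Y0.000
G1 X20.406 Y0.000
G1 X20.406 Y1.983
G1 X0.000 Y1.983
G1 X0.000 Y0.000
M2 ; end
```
solid part
  facet normal 0.0000 0.0000 -1.0000
    outer loop
      vertex 20.406 9.913 0.000
      vertex 20.406 0.000 0.000
      vertex 0.000 0.000 0.000
    endloop
  endfacet
  facet normal 0.0000 0.0000 -1.0000
    outer loop
      vertex 0.000 9.913 0.000
      vertex 20.406 9.913 0.000
      vertex 0.000 0.000 0.000
    endloop
  endfacet
  facet normal 0.0000 -1.0000 0.0000
    outer loop
      vertex 0.000 0.000 0.000
      vertex 20.406 0.000 0.000
      vertex 20.406 0.000 19.655
    endloop
  endfacet
  facet normal 0.0000 -1.0000 0.0000
    outer loop
      vertex 0.000 0.000 0.000
      vertex 20.406 0.000 19.655
      vertex 0.000 0.000 19.655
    endloop
  endfacet
  facet normal 0.0000 0.8929 0.4503
    outer loop
      vertex 0.000 0.000 19.655
      vertex 20.406 0.000 19.655
      vertex 20.406 9.913 0.000
    endloop
  endfacet
  facet normal 0.0000 0.8929 0.4503
    outer loop
      vertex 0.000 0.000 19.655
      vertex 20.406 9.913 0.000
      vertex 0.000 9.913 0.000
    endloop
  endfacet
  facet normal -1.0000 0.0000 0.0000
    outer loop
      vertex 0.000 0.000 19.655
      vertex 0.000 9.913 0.000
      vertex 0.000 0.000 0.000
    endloop
  endfacet
  facet normal 1.0000 0.0000 0.0000
    outer loop
      vertex 20.406 0.000 0.000
      vertex 20.406 9.913 0.000
      vertex 20.406 0.000 19.655
    endloop
  endfacet
endsolid part

The G0 Z moves step by Δz≈3.931 mm. The G1 loops shrink linearly with z, so the solid tapers from its base footprint up to z≈19.7. Closing with a flat bottom cap and the tapered top and triangulating gives 8 facets — a wedge (ramp): 20.4 × 9.91 mm base, rising to 19.7 mm along the y=0 edge and sloping linearly to z=0 at y=9.91.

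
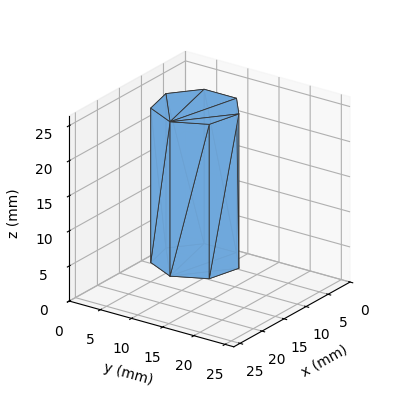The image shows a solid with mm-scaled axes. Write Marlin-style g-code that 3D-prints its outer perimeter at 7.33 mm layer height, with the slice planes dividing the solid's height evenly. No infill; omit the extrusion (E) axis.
Reading the render: the shape is a regular 7-sided prism (a cylinder approximated with 7 flat sides), circumscribed radius ≈ 6 mm, height ≈ 22 mm (dimensions read to the nearest mm from the axis ticks). For the g-code, the solid's height is divided into equal slices at the stated Δz and each level perimeter traced with G1 moves after a G0 lift.

; perimeter-only toolpath
G21 ; units = mm
G90 ; absolute positioning
G28 ; home
; layer 1
G0 Z7.33
G0 X12.00 Y6.00
G1 X9.74 Y10.69
G1 X4.66 Y11.85
G1 X0.59 Y8.60
G1 X0.59 Y3.40
G1 X4.66 Y0.15
G1 X9.74 Y1.31
G1 X12.00 Y6.00
; layer 2
G0 Z14.67
G0 X12.00 Y6.00
G1 X9.74 Y10.69
G1 X4.66 Y11.85
G1 X0.59 Y8.60
G1 X0.59 Y3.40
G1 X4.66 Y0.15
G1 X9.74 Y1.31
G1 X12.00 Y6.00
; layer 3
G0 Z22.00
G0 X12.00 Y6.00
G1 X9.74 Y10.69
G1 X4.66 Y11.85
G1 X0.59 Y8.60
G1 X0.59 Y3.40
G1 X4.66 Y0.15
G1 X9.74 Y1.31
G1 X12.00 Y6.00
M2 ; end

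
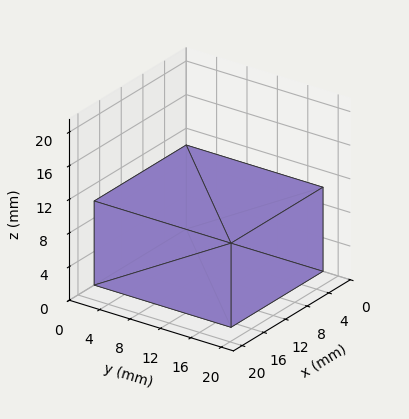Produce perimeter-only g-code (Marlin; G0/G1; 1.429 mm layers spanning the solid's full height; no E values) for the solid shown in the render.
Reading the render: the shape is a rectangular box, roughly 17 × 18 mm footprint and 10 mm tall (dimensions read to the nearest mm from the axis ticks). For the g-code, the solid's height is divided into equal slices at the stated Δz and each level perimeter traced with G1 moves after a G0 lift.

; perimeter-only toolpath
G21 ; units = mm
G90 ; absolute positioning
G28 ; home
; layer 1
G0 Z1.429
G0 X0.000 Y0.000
G1 X17.000 Y0.000
G1 X17.000 Y18.000
G1 X0.000 Y18.000
G1 X0.000 Y0.000
; layer 2
G0 Z2.857
G0 X0.000 Y0.000
G1 X17.000 Y0.000
G1 X17.000 Y18.000
G1 X0.000 Y18.000
G1 X0.000 Y0.000
; layer 3
G0 Z4.286
G0 X0.000 Y0.000
G1 X17.000 Y0.000
G1 X17.000 Y18.000
G1 X0.000 Y18.000
G1 X0.000 Y0.000
; layer 4
G0 Z5.714
G0 X0.000 Y0.000
G1 X17.000 Y0.000
G1 X17.000 Y18.000
G1 X0.000 Y18.000
G1 X0.000 Y0.000
; layer 5
G0 Z7.143
G0 X0.000 Y0.000
G1 X17.000 Y0.000
G1 X17.000 Y18.000
G1 X0.000 Y18.000
G1 X0.000 Y0.000
; layer 6
G0 Z8.571
G0 X0.000 Y0.000
G1 X17.000 Y0.000
G1 X17.000 Y18.000
G1 X0.000 Y18.000
G1 X0.000 Y0.000
; layer 7
G0 Z10.000
G0 X0.000 Y0.000
G1 X17.000 Y0.000
G1 X17.000 Y18.000
G1 X0.000 Y18.000
G1 X0.000 Y0.000
M2 ; end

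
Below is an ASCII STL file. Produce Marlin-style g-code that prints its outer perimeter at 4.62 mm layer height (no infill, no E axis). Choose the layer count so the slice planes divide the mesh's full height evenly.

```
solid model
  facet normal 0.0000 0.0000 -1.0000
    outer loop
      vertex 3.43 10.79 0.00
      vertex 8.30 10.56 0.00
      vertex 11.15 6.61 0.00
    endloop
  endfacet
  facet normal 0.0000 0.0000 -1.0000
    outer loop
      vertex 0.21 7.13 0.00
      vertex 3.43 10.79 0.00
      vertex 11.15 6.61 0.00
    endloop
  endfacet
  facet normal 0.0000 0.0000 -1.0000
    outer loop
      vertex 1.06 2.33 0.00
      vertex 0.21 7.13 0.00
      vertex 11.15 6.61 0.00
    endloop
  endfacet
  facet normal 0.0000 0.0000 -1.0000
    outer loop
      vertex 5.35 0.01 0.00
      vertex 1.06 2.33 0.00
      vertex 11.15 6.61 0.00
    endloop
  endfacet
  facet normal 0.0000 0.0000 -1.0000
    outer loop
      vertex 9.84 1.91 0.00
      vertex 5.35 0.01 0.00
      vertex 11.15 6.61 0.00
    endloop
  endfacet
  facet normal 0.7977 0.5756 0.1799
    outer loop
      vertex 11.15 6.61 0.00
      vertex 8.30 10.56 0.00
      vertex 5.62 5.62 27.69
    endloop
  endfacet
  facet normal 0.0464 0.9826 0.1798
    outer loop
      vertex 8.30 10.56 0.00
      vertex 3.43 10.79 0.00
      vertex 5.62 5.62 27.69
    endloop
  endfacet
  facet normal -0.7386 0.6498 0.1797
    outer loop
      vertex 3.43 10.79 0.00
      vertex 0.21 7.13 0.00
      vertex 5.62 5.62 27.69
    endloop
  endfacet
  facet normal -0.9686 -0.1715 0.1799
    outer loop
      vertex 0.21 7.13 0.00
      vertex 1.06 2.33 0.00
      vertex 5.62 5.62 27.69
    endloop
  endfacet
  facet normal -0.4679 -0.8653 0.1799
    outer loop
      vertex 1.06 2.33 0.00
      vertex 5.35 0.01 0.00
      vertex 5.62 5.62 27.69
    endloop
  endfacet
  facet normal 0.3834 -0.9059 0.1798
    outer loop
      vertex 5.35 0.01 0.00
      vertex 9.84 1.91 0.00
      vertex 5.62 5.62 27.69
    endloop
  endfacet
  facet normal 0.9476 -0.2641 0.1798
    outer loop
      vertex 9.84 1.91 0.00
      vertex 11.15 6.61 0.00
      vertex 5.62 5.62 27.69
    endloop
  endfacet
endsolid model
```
; perimeter-only toolpath
G21 ; units = mm
G90 ; absolute positioning
G28 ; home
; layer 1
G0 Z4.62
G0 X10.23 Y6.45
G1 X7.85 Y9.74
G1 X3.79 Y9.93
G1 X1.11 Y6.88
G1 X1.82 Y2.88
G1 X5.39 Y0.94
G1 X9.14 Y2.53
G1 X10.23 Y6.45
; layer 2
G0 Z9.23
G0 X9.31 Y6.28
G1 X7.41 Y8.91
G1 X4.16 Y9.07
G1 X2.01 Y6.63
G1 X2.58 Y3.43
G1 X5.44 Y1.88
G1 X8.43 Y3.15
G1 X9.31 Y6.28
; layer 3
G0 Z13.85
G0 X8.38 Y6.12
G1 X6.96 Y8.09
G1 X4.53 Y8.21
G1 X2.92 Y6.38
G1 X3.34 Y3.98
G1 X5.48 Y2.81
G1 X7.73 Y3.77
G1 X8.38 Y6.12
; layer 4
G0 Z18.46
G0 X7.46 Y5.95
G1 X6.51 Y7.27
G1 X4.89 Y7.34
G1 X3.82 Y6.12
G1 X4.10 Y4.52
G1 X5.53 Y3.75
G1 X7.03 Y4.38
G1 X7.46 Y5.95
; layer 5
G0 Z23.08
G0 X6.54 Y5.79
G1 X6.07 Y6.44
G1 X5.25 Y6.48
G1 X4.72 Y5.87
G1 X4.86 Y5.07
G1 X5.58 Y4.69
G1 X6.32 Y5.00
G1 X6.54 Y5.79
M2 ; end

The solid is a regular 7-sided pyramid, base circumscribed radius ≈ 5.62 mm, apex at z ≈ 27.7 mm. Slicing at Δz = 4.62 mm — 6 equal slices spanning the solid's height, so layer i sits at z = i·h/6 — gives 5 non-empty perimeters. Each is a 7-segment closed polygon; G0 lifts to the layer z and rapids to the start vertex, then G1 traces the edges. The cross-section shrinks linearly with z (the slice at the apex is degenerate and omitted).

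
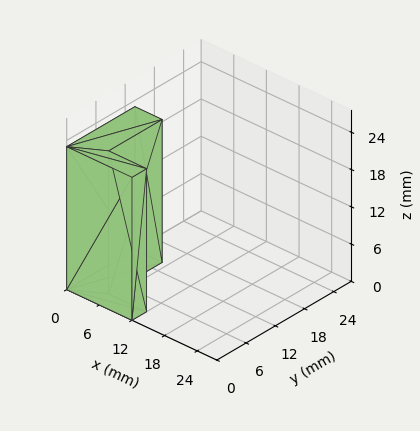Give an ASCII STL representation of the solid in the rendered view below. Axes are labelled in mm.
Reading the render: the shape is an L-shaped prism: outer 12 × 14 mm, arm thicknesses ≈ 3 mm (horizontal) and 5 mm (vertical), extruded 23 mm in z (dimensions read to the nearest mm from the axis ticks). For the STL, each face is triangulated and given an outward normal.

solid part
  facet normal 0.0000 0.0000 -1.0000
    outer loop
      vertex 12.000 3.000 0.000
      vertex 12.000 0.000 0.000
      vertex 0.000 0.000 0.000
    endloop
  endfacet
  facet normal 0.0000 0.0000 -1.0000
    outer loop
      vertex 5.000 3.000 0.000
      vertex 12.000 3.000 0.000
      vertex 0.000 0.000 0.000
    endloop
  endfacet
  facet normal 0.0000 0.0000 -1.0000
    outer loop
      vertex 5.000 14.000 0.000
      vertex 5.000 3.000 0.000
      vertex 0.000 0.000 0.000
    endloop
  endfacet
  facet normal 0.0000 0.0000 -1.0000
    outer loop
      vertex 0.000 14.000 0.000
      vertex 5.000 14.000 0.000
      vertex 0.000 0.000 0.000
    endloop
  endfacet
  facet normal 0.0000 0.0000 1.0000
    outer loop
      vertex 0.000 0.000 23.000
      vertex 12.000 0.000 23.000
      vertex 12.000 3.000 23.000
    endloop
  endfacet
  facet normal 0.0000 0.0000 1.0000
    outer loop
      vertex 0.000 0.000 23.000
      vertex 12.000 3.000 23.000
      vertex 5.000 3.000 23.000
    endloop
  endfacet
  facet normal 0.0000 0.0000 1.0000
    outer loop
      vertex 0.000 0.000 23.000
      vertex 5.000 3.000 23.000
      vertex 5.000 14.000 23.000
    endloop
  endfacet
  facet normal 0.0000 0.0000 1.0000
    outer loop
      vertex 0.000 0.000 23.000
      vertex 5.000 14.000 23.000
      vertex 0.000 14.000 23.000
    endloop
  endfacet
  facet normal 0.0000 -1.0000 0.0000
    outer loop
      vertex 0.000 0.000 0.000
      vertex 12.000 0.000 0.000
      vertex 12.000 0.000 23.000
    endloop
  endfacet
  facet normal 0.0000 -1.0000 0.0000
    outer loop
      vertex 0.000 0.000 0.000
      vertex 12.000 0.000 23.000
      vertex 0.000 0.000 23.000
    endloop
  endfacet
  facet normal 1.0000 0.0000 0.0000
    outer loop
      vertex 12.000 0.000 0.000
      vertex 12.000 3.000 0.000
      vertex 12.000 3.000 23.000
    endloop
  endfacet
  facet normal 1.0000 0.0000 0.0000
    outer loop
      vertex 12.000 0.000 0.000
      vertex 12.000 3.000 23.000
      vertex 12.000 0.000 23.000
    endloop
  endfacet
  facet normal 0.0000 1.0000 0.0000
    outer loop
      vertex 12.000 3.000 0.000
      vertex 5.000 3.000 0.000
      vertex 5.000 3.000 23.000
    endloop
  endfacet
  facet normal 0.0000 1.0000 0.0000
    outer loop
      vertex 12.000 3.000 0.000
      vertex 5.000 3.000 23.000
      vertex 12.000 3.000 23.000
    endloop
  endfacet
  facet normal 1.0000 0.0000 0.0000
    outer loop
      vertex 5.000 3.000 0.000
      vertex 5.000 14.000 0.000
      vertex 5.000 14.000 23.000
    endloop
  endfacet
  facet normal 1.0000 0.0000 0.0000
    outer loop
      vertex 5.000 3.000 0.000
      vertex 5.000 14.000 23.000
      vertex 5.000 3.000 23.000
    endloop
  endfacet
  facet normal 0.0000 1.0000 0.0000
    outer loop
      vertex 5.000 14.000 0.000
      vertex 0.000 14.000 0.000
      vertex 0.000 14.000 23.000
    endloop
  endfacet
  facet normal 0.0000 1.0000 0.0000
    outer loop
      vertex 5.000 14.000 0.000
      vertex 0.000 14.000 23.000
      vertex 5.000 14.000 23.000
    endloop
  endfacet
  facet normal -1.0000 0.0000 0.0000
    outer loop
      vertex 0.000 14.000 0.000
      vertex 0.000 0.000 0.000
      vertex 0.000 0.000 23.000
    endloop
  endfacet
  facet normal -1.0000 0.0000 0.0000
    outer loop
      vertex 0.000 14.000 0.000
      vertex 0.000 0.000 23.000
      vertex 0.000 14.000 23.000
    endloop
  endfacet
endsolid part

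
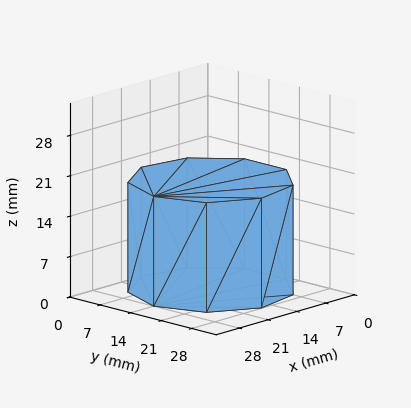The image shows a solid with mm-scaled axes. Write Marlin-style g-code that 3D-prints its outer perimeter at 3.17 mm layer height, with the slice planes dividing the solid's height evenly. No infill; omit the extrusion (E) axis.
Reading the render: the shape is a regular 9-sided prism (a cylinder approximated with 9 flat sides), circumscribed radius ≈ 14 mm, height ≈ 19 mm (dimensions read to the nearest mm from the axis ticks). For the g-code, the solid's height is divided into equal slices at the stated Δz and each level perimeter traced with G1 moves after a G0 lift.

; perimeter-only toolpath
G21 ; units = mm
G90 ; absolute positioning
G28 ; home
; layer 1
G0 Z3.17
G0 X28.00 Y14.00
G1 X24.72 Y23.00
G1 X16.43 Y27.79
G1 X7.00 Y26.12
G1 X0.84 Y18.79
G1 X0.84 Y9.21
G1 X7.00 Y1.88
G1 X16.43 Y0.21
G1 X24.72 Y5.00
G1 X28.00 Y14.00
; layer 2
G0 Z6.33
G0 X28.00 Y14.00
G1 X24.72 Y23.00
G1 X16.43 Y27.79
G1 X7.00 Y26.12
G1 X0.84 Y18.79
G1 X0.84 Y9.21
G1 X7.00 Y1.88
G1 X16.43 Y0.21
G1 X24.72 Y5.00
G1 X28.00 Y14.00
; layer 3
G0 Z9.50
G0 X28.00 Y14.00
G1 X24.72 Y23.00
G1 X16.43 Y27.79
G1 X7.00 Y26.12
G1 X0.84 Y18.79
G1 X0.84 Y9.21
G1 X7.00 Y1.88
G1 X16.43 Y0.21
G1 X24.72 Y5.00
G1 X28.00 Y14.00
; layer 4
G0 Z12.67
G0 X28.00 Y14.00
G1 X24.72 Y23.00
G1 X16.43 Y27.79
G1 X7.00 Y26.12
G1 X0.84 Y18.79
G1 X0.84 Y9.21
G1 X7.00 Y1.88
G1 X16.43 Y0.21
G1 X24.72 Y5.00
G1 X28.00 Y14.00
; layer 5
G0 Z15.83
G0 X28.00 Y14.00
G1 X24.72 Y23.00
G1 X16.43 Y27.79
G1 X7.00 Y26.12
G1 X0.84 Y18.79
G1 X0.84 Y9.21
G1 X7.00 Y1.88
G1 X16.43 Y0.21
G1 X24.72 Y5.00
G1 X28.00 Y14.00
; layer 6
G0 Z19.00
G0 X28.00 Y14.00
G1 X24.72 Y23.00
G1 X16.43 Y27.79
G1 X7.00 Y26.12
G1 X0.84 Y18.79
G1 X0.84 Y9.21
G1 X7.00 Y1.88
G1 X16.43 Y0.21
G1 X24.72 Y5.00
G1 X28.00 Y14.00
M2 ; end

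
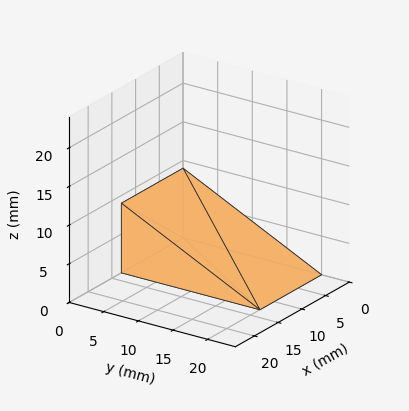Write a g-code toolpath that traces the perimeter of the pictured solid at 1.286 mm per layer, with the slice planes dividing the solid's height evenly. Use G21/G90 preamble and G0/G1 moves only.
Reading the render: the shape is a wedge (ramp): 13 × 20 mm base, rising to 9 mm along the y=0 edge and sloping linearly to z=0 at y=20 (dimensions read to the nearest mm from the axis ticks). For the g-code, the solid's height is divided into equal slices at the stated Δz and each level perimeter traced with G1 moves after a G0 lift.

; perimeter-only toolpath
G21 ; units = mm
G90 ; absolute positioning
G28 ; home
; layer 1
G0 Z1.286
G0 X0.000 Y0.000
G1 X13.000 Y0.000
G1 X13.000 Y17.143
G1 X0.000 Y17.143
G1 X0.000 Y0.000
; layer 2
G0 Z2.571
G0 X0.000 Y0.000
G1 X13.000 Y0.000
G1 X13.000 Y14.286
G1 X0.000 Y14.286
G1 X0.000 Y0.000
; layer 3
G0 Z3.857
G0 X0.000 Y0.000
G1 X13.000 Y0.000
G1 X13.000 Y11.429
G1 X0.000 Y11.429
G1 X0.000 Y0.000
; layer 4
G0 Z5.143
G0 X0.000 Y0.000
G1 X13.000 Y0.000
G1 X13.000 Y8.571
G1 X0.000 Y8.571
G1 X0.000 Y0.000
; layer 5
G0 Z6.429
G0 X0.000 Y0.000
G1 X13.000 Y0.000
G1 X13.000 Y5.714
G1 X0.000 Y5.714
G1 X0.000 Y0.000
; layer 6
G0 Z7.714
G0 X0.000 Y0.000
G1 X13.000 Y0.000
G1 X13.000 Y2.857
G1 X0.000 Y2.857
G1 X0.000 Y0.000
M2 ; end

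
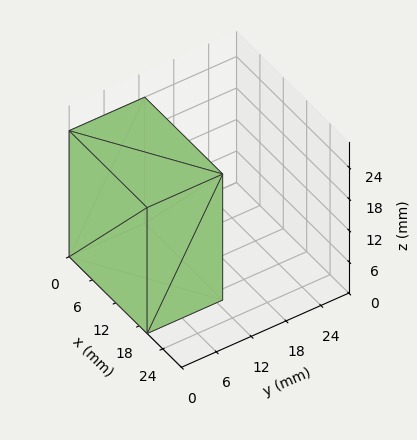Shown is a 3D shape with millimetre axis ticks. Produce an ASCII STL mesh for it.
Reading the render: the shape is a rectangular box, roughly 20 × 13 mm footprint and 24 mm tall (dimensions read to the nearest mm from the axis ticks). For the STL, each face is triangulated and given an outward normal.

solid part
  facet normal 0.0000 0.0000 -1.0000
    outer loop
      vertex 20.000 13.000 0.000
      vertex 20.000 0.000 0.000
      vertex 0.000 0.000 0.000
    endloop
  endfacet
  facet normal 0.0000 0.0000 -1.0000
    outer loop
      vertex 0.000 13.000 0.000
      vertex 20.000 13.000 0.000
      vertex 0.000 0.000 0.000
    endloop
  endfacet
  facet normal 0.0000 0.0000 1.0000
    outer loop
      vertex 0.000 0.000 24.000
      vertex 20.000 0.000 24.000
      vertex 20.000 13.000 24.000
    endloop
  endfacet
  facet normal 0.0000 0.0000 1.0000
    outer loop
      vertex 0.000 0.000 24.000
      vertex 20.000 13.000 24.000
      vertex 0.000 13.000 24.000
    endloop
  endfacet
  facet normal 0.0000 -1.0000 0.0000
    outer loop
      vertex 0.000 0.000 0.000
      vertex 20.000 0.000 0.000
      vertex 20.000 0.000 24.000
    endloop
  endfacet
  facet normal 0.0000 -1.0000 0.0000
    outer loop
      vertex 0.000 0.000 0.000
      vertex 20.000 0.000 24.000
      vertex 0.000 0.000 24.000
    endloop
  endfacet
  facet normal 0.0000 1.0000 0.0000
    outer loop
      vertex 20.000 13.000 24.000
      vertex 20.000 13.000 0.000
      vertex 0.000 13.000 0.000
    endloop
  endfacet
  facet normal 0.0000 1.0000 0.0000
    outer loop
      vertex 0.000 13.000 24.000
      vertex 20.000 13.000 24.000
      vertex 0.000 13.000 0.000
    endloop
  endfacet
  facet normal -1.0000 0.0000 0.0000
    outer loop
      vertex 0.000 13.000 24.000
      vertex 0.000 13.000 0.000
      vertex 0.000 0.000 0.000
    endloop
  endfacet
  facet normal -1.0000 0.0000 0.0000
    outer loop
      vertex 0.000 0.000 24.000
      vertex 0.000 13.000 24.000
      vertex 0.000 0.000 0.000
    endloop
  endfacet
  facet normal 1.0000 0.0000 0.0000
    outer loop
      vertex 20.000 0.000 0.000
      vertex 20.000 13.000 0.000
      vertex 20.000 13.000 24.000
    endloop
  endfacet
  facet normal 1.0000 0.0000 0.0000
    outer loop
      vertex 20.000 0.000 0.000
      vertex 20.000 13.000 24.000
      vertex 20.000 0.000 24.000
    endloop
  endfacet
endsolid part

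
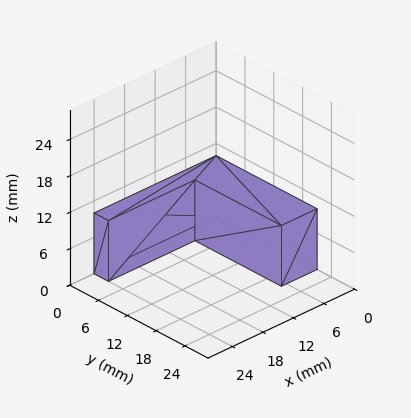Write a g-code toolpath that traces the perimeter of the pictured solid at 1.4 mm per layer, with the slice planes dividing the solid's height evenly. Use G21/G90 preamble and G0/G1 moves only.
Reading the render: the shape is an L-shaped prism: outer 24 × 21 mm, arm thicknesses ≈ 3 mm (horizontal) and 7 mm (vertical), extruded 10 mm in z (dimensions read to the nearest mm from the axis ticks). For the g-code, the solid's height is divided into equal slices at the stated Δz and each level perimeter traced with G1 moves after a G0 lift.

; perimeter-only toolpath
G21 ; units = mm
G90 ; absolute positioning
G28 ; home
; layer 1
G0 Z1.4
G0 X0.0 Y0.0
G1 X24.0 Y0.0
G1 X24.0 Y3.0
G1 X7.0 Y3.0
G1 X7.0 Y21.0
G1 X0.0 Y21.0
G1 X0.0 Y0.0
; layer 2
G0 Z2.9
G0 X0.0 Y0.0
G1 X24.0 Y0.0
G1 X24.0 Y3.0
G1 X7.0 Y3.0
G1 X7.0 Y21.0
G1 X0.0 Y21.0
G1 X0.0 Y0.0
; layer 3
G0 Z4.3
G0 X0.0 Y0.0
G1 X24.0 Y0.0
G1 X24.0 Y3.0
G1 X7.0 Y3.0
G1 X7.0 Y21.0
G1 X0.0 Y21.0
G1 X0.0 Y0.0
; layer 4
G0 Z5.7
G0 X0.0 Y0.0
G1 X24.0 Y0.0
G1 X24.0 Y3.0
G1 X7.0 Y3.0
G1 X7.0 Y21.0
G1 X0.0 Y21.0
G1 X0.0 Y0.0
; layer 5
G0 Z7.1
G0 X0.0 Y0.0
G1 X24.0 Y0.0
G1 X24.0 Y3.0
G1 X7.0 Y3.0
G1 X7.0 Y21.0
G1 X0.0 Y21.0
G1 X0.0 Y0.0
; layer 6
G0 Z8.6
G0 X0.0 Y0.0
G1 X24.0 Y0.0
G1 X24.0 Y3.0
G1 X7.0 Y3.0
G1 X7.0 Y21.0
G1 X0.0 Y21.0
G1 X0.0 Y0.0
; layer 7
G0 Z10.0
G0 X0.0 Y0.0
G1 X24.0 Y0.0
G1 X24.0 Y3.0
G1 X7.0 Y3.0
G1 X7.0 Y21.0
G1 X0.0 Y21.0
G1 X0.0 Y0.0
M2 ; end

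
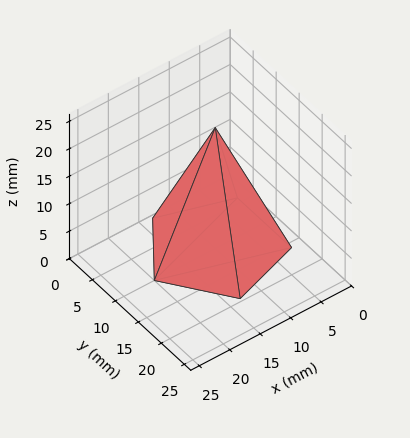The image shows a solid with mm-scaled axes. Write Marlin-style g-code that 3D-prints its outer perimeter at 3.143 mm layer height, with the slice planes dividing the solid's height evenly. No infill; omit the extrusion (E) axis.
Reading the render: the shape is a regular 5-sided pyramid, base circumscribed radius ≈ 10 mm, apex at z ≈ 22 mm (dimensions read to the nearest mm from the axis ticks). For the g-code, the solid's height is divided into equal slices at the stated Δz and each level perimeter traced with G1 moves after a G0 lift.

; perimeter-only toolpath
G21 ; units = mm
G90 ; absolute positioning
G28 ; home
; layer 1
G0 Z3.143
G0 X18.571 Y10.000
G1 X12.649 Y18.152
G1 X3.066 Y15.038
G1 X3.066 Y4.962
G1 X12.649 Y1.848
G1 X18.571 Y10.000
; layer 2
G0 Z6.286
G0 X17.143 Y10.000
G1 X12.207 Y16.794
G1 X4.221 Y14.199
G1 X4.221 Y5.801
G1 X12.207 Y3.206
G1 X17.143 Y10.000
; layer 3
G0 Z9.429
G0 X15.714 Y10.000
G1 X11.766 Y15.435
G1 X5.377 Y13.359
G1 X5.377 Y6.641
G1 X11.766 Y4.565
G1 X15.714 Y10.000
; layer 4
G0 Z12.571
G0 X14.286 Y10.000
G1 X11.324 Y14.076
G1 X6.533 Y12.519
G1 X6.533 Y7.481
G1 X11.324 Y5.924
G1 X14.286 Y10.000
; layer 5
G0 Z15.714
G0 X12.857 Y10.000
G1 X10.883 Y12.717
G1 X7.689 Y11.679
G1 X7.689 Y8.321
G1 X10.883 Y7.283
G1 X12.857 Y10.000
; layer 6
G0 Z18.857
G0 X11.429 Y10.000
G1 X10.441 Y11.359
G1 X8.844 Y10.840
G1 X8.844 Y9.160
G1 X10.441 Y8.641
G1 X11.429 Y10.000
M2 ; end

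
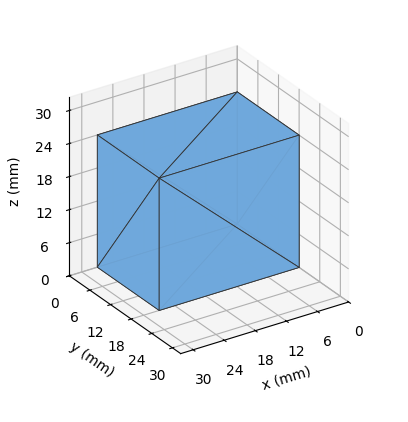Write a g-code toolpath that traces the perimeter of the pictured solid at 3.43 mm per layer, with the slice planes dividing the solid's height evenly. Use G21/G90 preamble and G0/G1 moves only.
Reading the render: the shape is a rectangular box, roughly 27 × 18 mm footprint and 24 mm tall (dimensions read to the nearest mm from the axis ticks). For the g-code, the solid's height is divided into equal slices at the stated Δz and each level perimeter traced with G1 moves after a G0 lift.

; perimeter-only toolpath
G21 ; units = mm
G90 ; absolute positioning
G28 ; home
; layer 1
G0 Z3.43
G0 X0.00 Y0.00
G1 X27.00 Y0.00
G1 X27.00 Y18.00
G1 X0.00 Y18.00
G1 X0.00 Y0.00
; layer 2
G0 Z6.86
G0 X0.00 Y0.00
G1 X27.00 Y0.00
G1 X27.00 Y18.00
G1 X0.00 Y18.00
G1 X0.00 Y0.00
; layer 3
G0 Z10.29
G0 X0.00 Y0.00
G1 X27.00 Y0.00
G1 X27.00 Y18.00
G1 X0.00 Y18.00
G1 X0.00 Y0.00
; layer 4
G0 Z13.71
G0 X0.00 Y0.00
G1 X27.00 Y0.00
G1 X27.00 Y18.00
G1 X0.00 Y18.00
G1 X0.00 Y0.00
; layer 5
G0 Z17.14
G0 X0.00 Y0.00
G1 X27.00 Y0.00
G1 X27.00 Y18.00
G1 X0.00 Y18.00
G1 X0.00 Y0.00
; layer 6
G0 Z20.57
G0 X0.00 Y0.00
G1 X27.00 Y0.00
G1 X27.00 Y18.00
G1 X0.00 Y18.00
G1 X0.00 Y0.00
; layer 7
G0 Z24.00
G0 X0.00 Y0.00
G1 X27.00 Y0.00
G1 X27.00 Y18.00
G1 X0.00 Y18.00
G1 X0.00 Y0.00
M2 ; end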